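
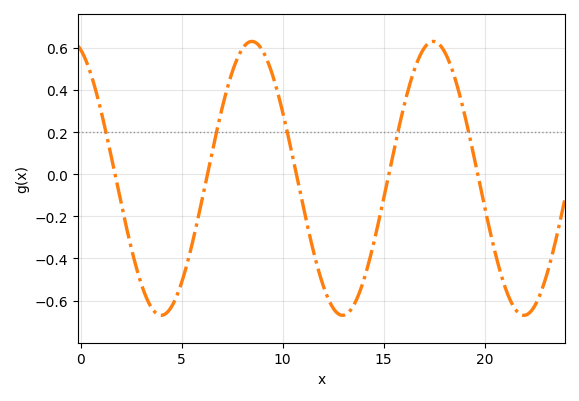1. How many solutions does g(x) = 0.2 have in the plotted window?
5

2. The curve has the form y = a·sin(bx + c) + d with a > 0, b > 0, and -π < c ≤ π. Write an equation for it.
y = 0.65sin(0.7x + 1.92) - 0.02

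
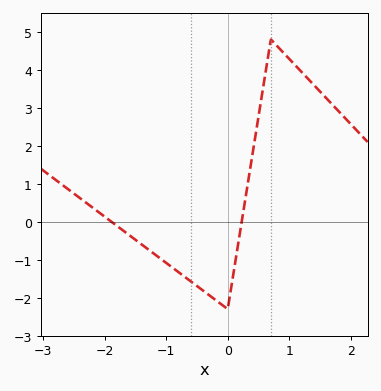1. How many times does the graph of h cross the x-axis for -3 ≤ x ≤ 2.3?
2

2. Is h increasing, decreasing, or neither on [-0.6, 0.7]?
neither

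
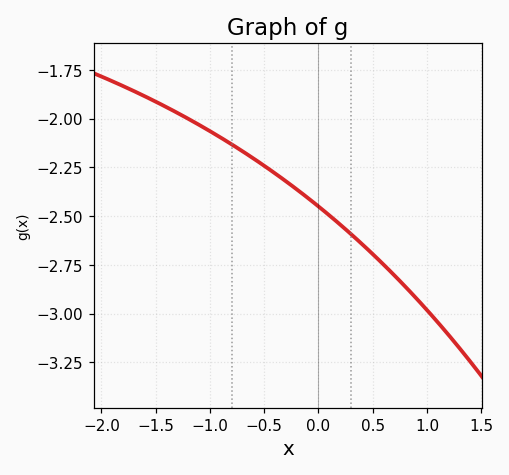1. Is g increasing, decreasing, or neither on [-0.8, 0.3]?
decreasing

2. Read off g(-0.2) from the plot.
-2.36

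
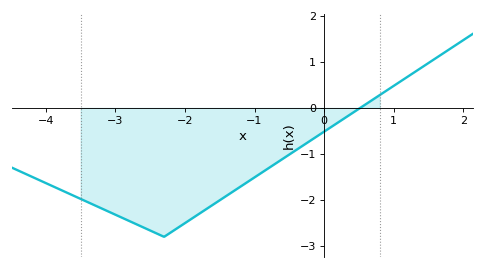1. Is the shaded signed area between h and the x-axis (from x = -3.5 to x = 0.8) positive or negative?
negative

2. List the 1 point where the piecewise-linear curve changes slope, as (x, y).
(-2.3, -2.8)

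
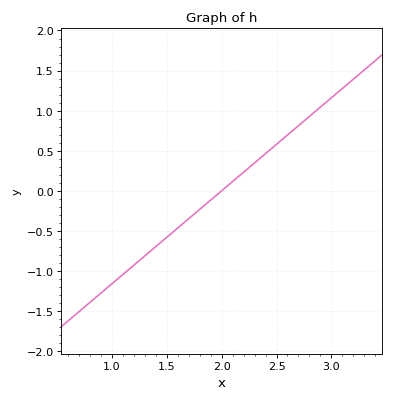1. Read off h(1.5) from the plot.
-0.58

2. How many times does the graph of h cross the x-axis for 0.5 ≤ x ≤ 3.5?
1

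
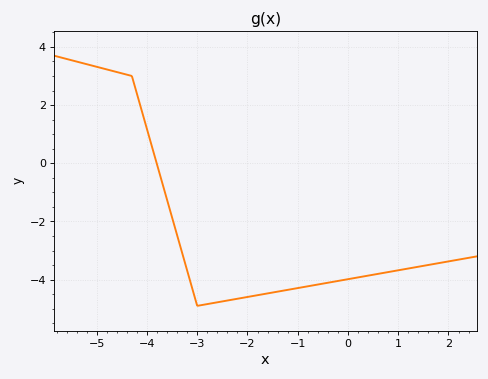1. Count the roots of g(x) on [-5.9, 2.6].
1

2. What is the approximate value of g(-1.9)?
-4.56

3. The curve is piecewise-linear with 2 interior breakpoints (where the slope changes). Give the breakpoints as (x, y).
(-4.3, 3); (-3, -4.9)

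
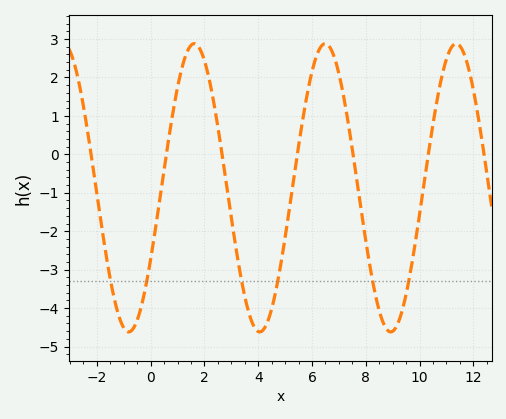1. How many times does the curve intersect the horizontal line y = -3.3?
6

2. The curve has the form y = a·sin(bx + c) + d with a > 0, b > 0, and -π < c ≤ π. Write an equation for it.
y = 3.75sin(1.29x - 0.52) - 0.87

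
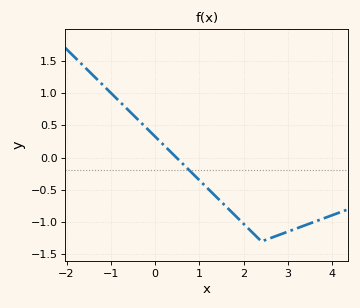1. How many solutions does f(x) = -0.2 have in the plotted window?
1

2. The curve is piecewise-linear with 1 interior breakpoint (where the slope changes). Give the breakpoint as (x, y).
(2.4, -1.3)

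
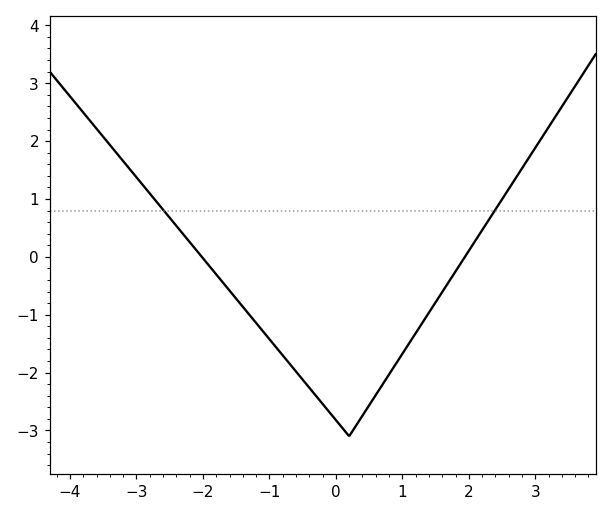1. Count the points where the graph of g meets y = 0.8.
2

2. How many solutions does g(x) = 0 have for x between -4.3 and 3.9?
2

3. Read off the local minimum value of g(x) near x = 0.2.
-3.1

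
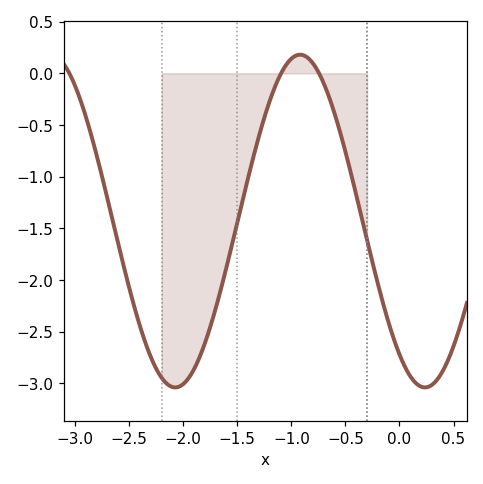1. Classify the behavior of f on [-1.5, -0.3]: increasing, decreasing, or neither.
neither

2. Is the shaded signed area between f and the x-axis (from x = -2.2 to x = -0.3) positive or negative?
negative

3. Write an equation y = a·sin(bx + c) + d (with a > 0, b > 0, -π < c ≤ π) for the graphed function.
y = 1.61sin(2.7x - 2.2) - 1.43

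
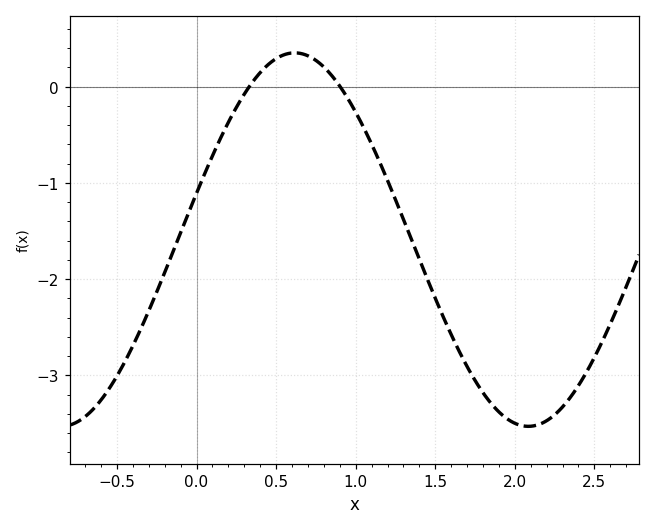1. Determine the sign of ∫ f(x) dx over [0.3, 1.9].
negative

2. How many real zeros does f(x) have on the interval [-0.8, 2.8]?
2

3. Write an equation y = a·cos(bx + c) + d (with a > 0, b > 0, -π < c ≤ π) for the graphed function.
y = 1.94cos(2.14x - 1.32) - 1.59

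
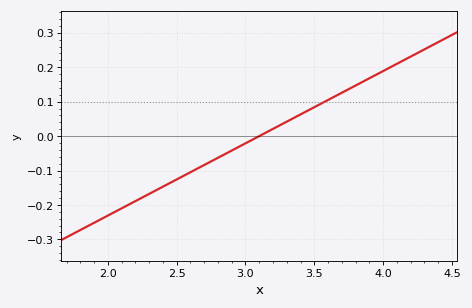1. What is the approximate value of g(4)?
0.189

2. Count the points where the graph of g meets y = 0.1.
1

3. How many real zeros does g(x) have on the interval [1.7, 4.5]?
1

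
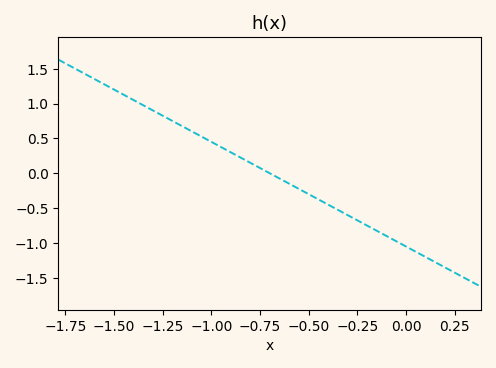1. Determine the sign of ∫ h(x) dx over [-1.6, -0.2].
positive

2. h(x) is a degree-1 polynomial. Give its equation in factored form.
y = -1.5(x + 0.7)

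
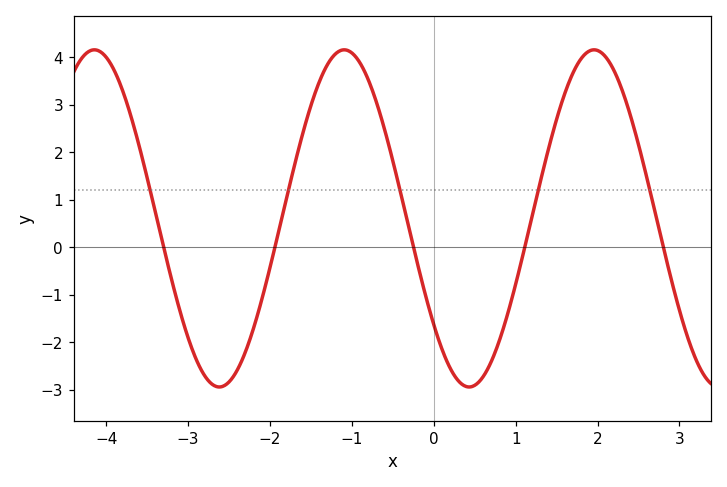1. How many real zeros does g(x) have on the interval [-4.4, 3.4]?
5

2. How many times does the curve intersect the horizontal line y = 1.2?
5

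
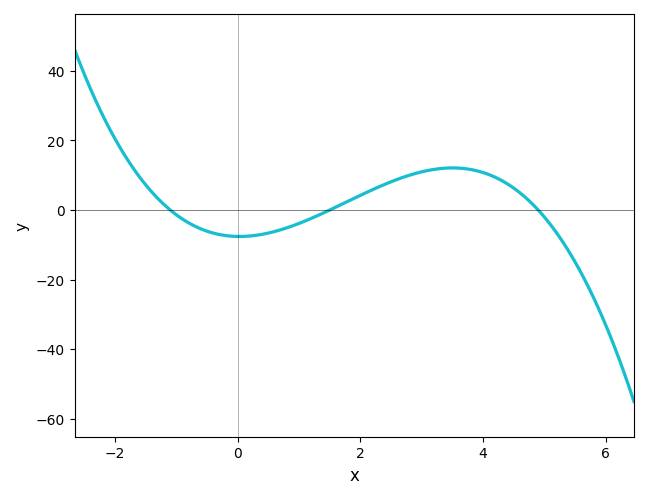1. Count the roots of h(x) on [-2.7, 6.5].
3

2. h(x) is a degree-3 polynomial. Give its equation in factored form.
y = -0.94(x + 1.1)(x - 1.5)(x - 4.9)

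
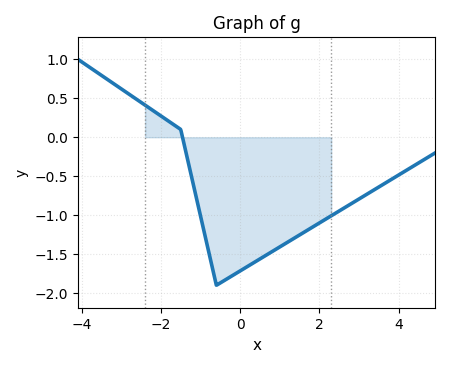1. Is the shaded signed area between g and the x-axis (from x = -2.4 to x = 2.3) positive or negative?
negative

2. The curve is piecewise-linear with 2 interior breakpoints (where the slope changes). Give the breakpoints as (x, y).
(-1.5, 0.1); (-0.6, -1.9)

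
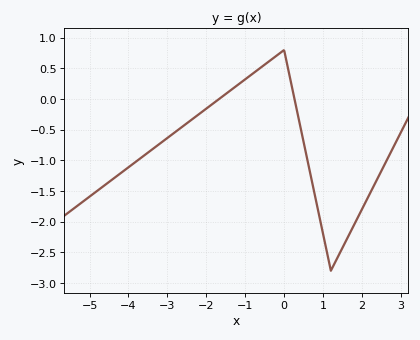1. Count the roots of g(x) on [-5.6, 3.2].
2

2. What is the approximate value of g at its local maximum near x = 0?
0.8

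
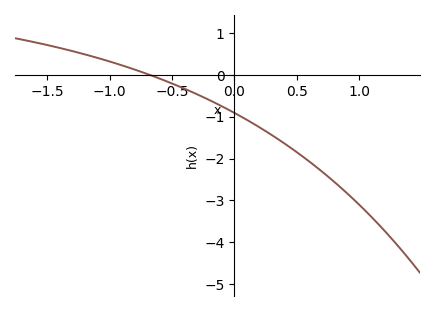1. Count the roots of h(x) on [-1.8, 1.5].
1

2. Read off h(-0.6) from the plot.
-0.09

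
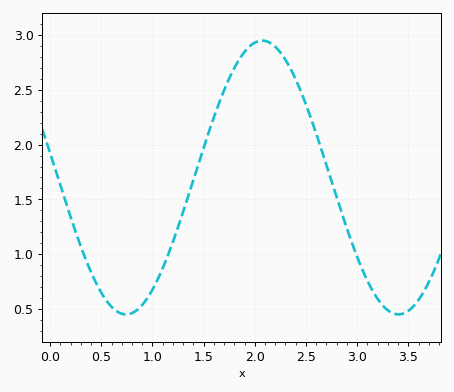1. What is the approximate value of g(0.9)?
0.536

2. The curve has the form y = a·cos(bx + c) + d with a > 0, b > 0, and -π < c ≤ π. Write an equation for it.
y = 1.25cos(2.36x + 1.39) + 1.7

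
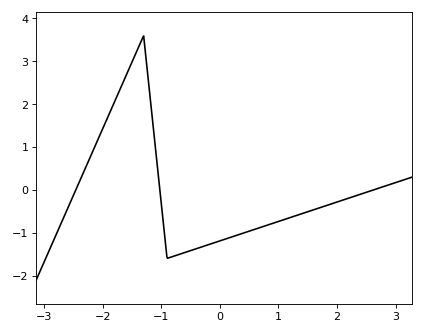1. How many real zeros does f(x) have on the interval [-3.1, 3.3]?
3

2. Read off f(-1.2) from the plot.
2.3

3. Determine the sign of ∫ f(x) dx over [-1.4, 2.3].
negative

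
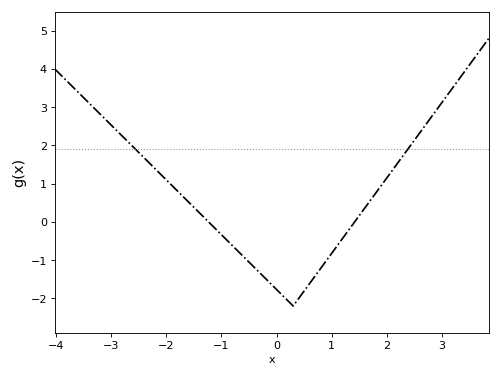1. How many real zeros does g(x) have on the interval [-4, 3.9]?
2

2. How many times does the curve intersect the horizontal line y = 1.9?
2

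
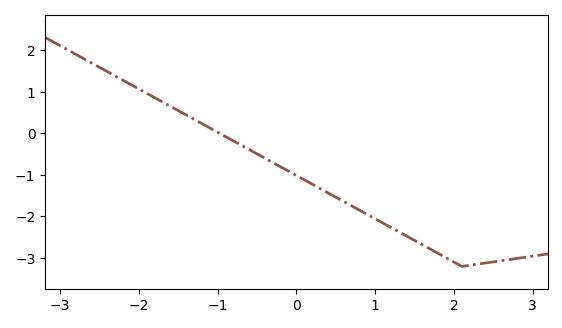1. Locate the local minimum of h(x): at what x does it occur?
2.1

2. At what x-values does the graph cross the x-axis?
-1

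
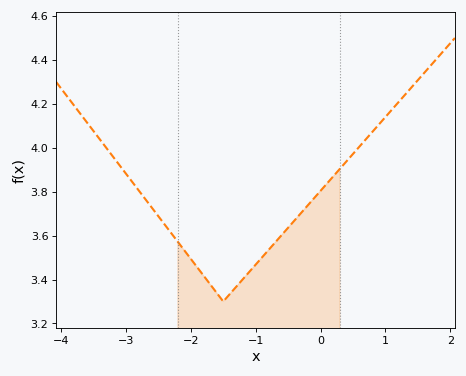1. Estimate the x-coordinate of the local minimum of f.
-1.5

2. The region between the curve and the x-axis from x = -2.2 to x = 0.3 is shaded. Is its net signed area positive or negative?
positive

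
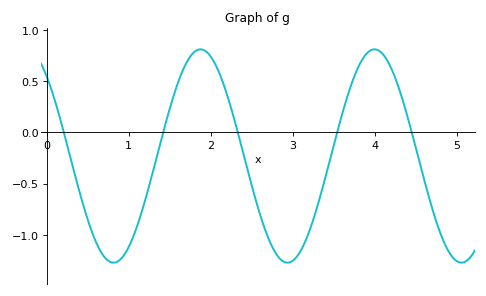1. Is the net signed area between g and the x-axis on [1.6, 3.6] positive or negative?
negative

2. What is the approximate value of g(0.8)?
-1.27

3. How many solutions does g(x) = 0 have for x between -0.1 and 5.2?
5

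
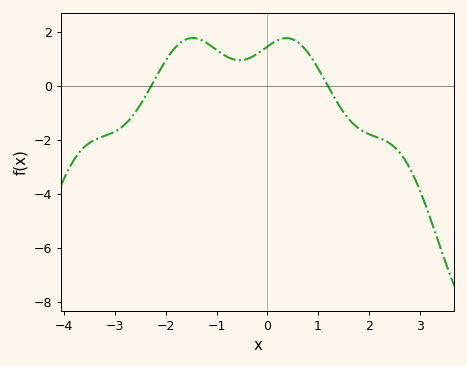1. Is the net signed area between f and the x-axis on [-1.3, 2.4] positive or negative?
positive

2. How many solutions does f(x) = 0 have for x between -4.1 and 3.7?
2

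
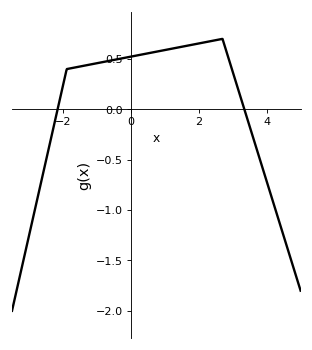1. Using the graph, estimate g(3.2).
0.158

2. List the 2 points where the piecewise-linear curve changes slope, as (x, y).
(-1.9, 0.4); (2.7, 0.7)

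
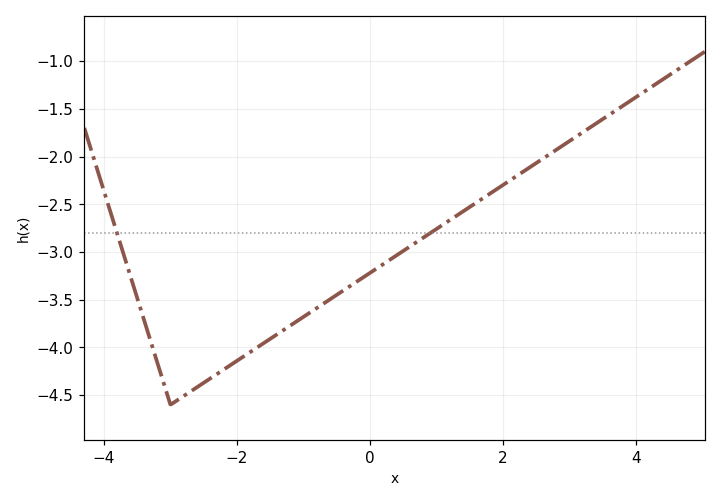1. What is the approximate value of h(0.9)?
-2.81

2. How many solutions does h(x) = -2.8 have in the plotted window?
2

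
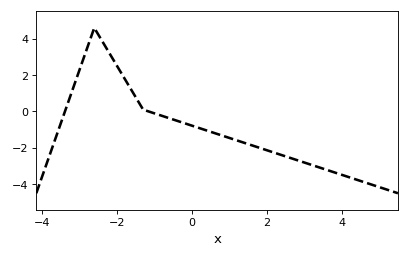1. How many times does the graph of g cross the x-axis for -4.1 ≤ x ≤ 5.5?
2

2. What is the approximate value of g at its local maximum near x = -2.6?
4.59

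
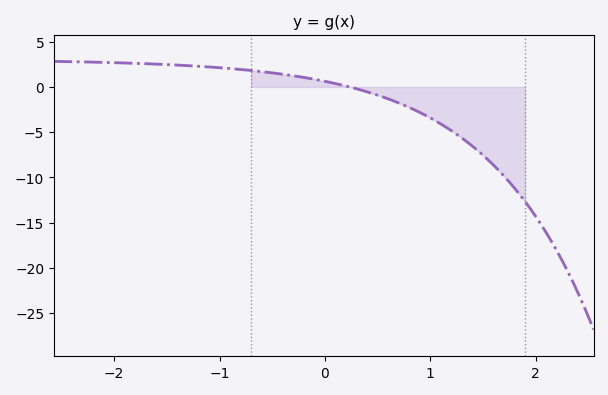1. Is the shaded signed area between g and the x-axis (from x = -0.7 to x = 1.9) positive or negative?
negative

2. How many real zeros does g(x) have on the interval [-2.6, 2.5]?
1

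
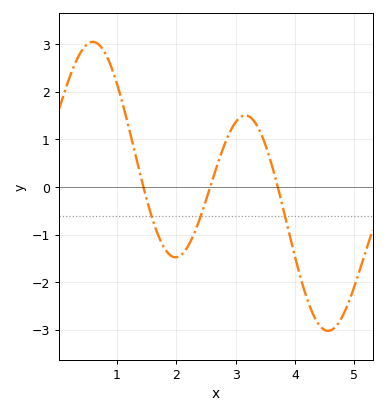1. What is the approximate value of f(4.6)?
-3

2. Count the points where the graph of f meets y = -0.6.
3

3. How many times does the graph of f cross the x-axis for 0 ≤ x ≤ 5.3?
3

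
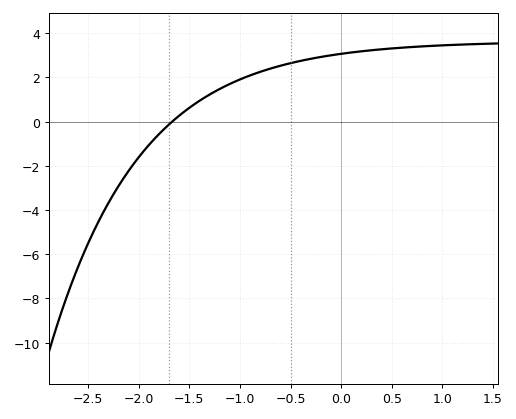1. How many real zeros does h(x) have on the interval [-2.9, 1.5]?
1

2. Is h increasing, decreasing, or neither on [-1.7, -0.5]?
increasing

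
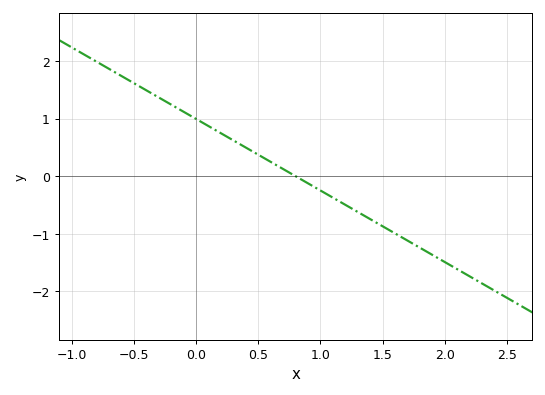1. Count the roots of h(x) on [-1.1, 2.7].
1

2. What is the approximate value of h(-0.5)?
1.61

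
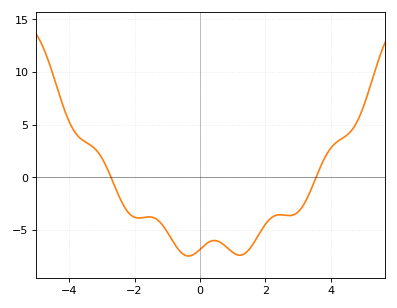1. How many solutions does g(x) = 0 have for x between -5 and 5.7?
2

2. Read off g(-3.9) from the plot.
4.5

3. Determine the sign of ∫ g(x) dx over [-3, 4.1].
negative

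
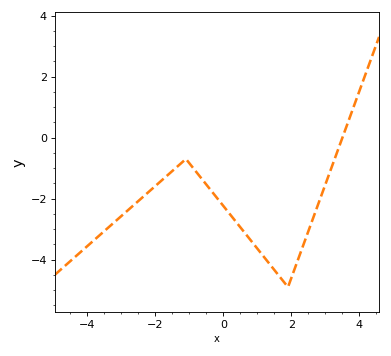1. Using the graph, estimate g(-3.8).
-3.36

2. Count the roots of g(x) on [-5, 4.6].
1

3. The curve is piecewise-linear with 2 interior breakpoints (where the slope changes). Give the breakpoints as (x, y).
(-1.1, -0.7); (1.9, -4.9)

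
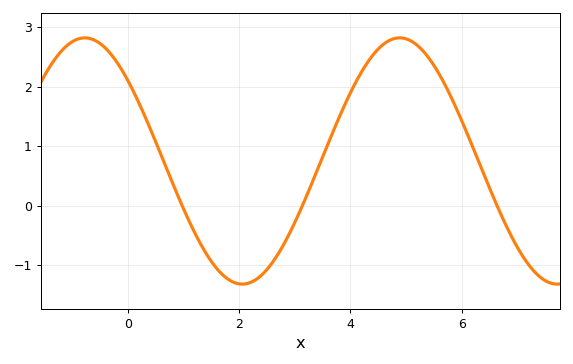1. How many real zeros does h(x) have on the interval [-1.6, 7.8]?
3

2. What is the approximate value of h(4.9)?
2.82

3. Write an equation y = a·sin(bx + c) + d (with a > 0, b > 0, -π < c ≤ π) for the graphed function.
y = 2.07sin(1.11x + 2.43) + 0.75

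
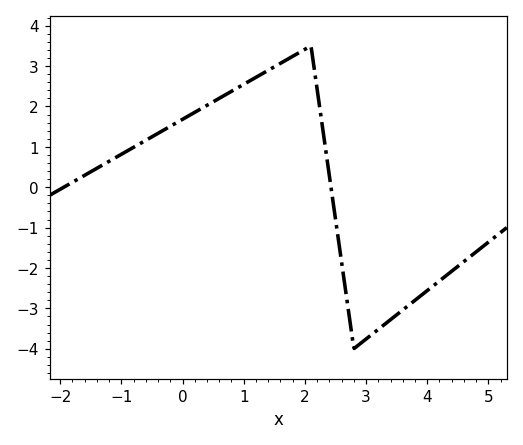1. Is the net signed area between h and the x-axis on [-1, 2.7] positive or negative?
positive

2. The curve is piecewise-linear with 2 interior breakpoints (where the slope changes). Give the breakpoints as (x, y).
(2.1, 3.5); (2.8, -4)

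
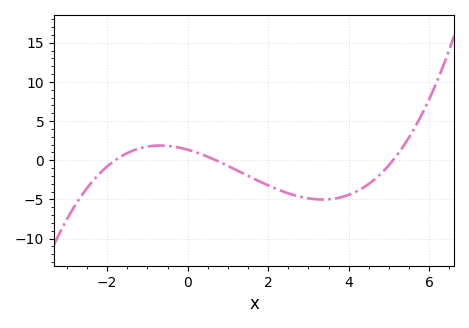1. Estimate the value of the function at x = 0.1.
1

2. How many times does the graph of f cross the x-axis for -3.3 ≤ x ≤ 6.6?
3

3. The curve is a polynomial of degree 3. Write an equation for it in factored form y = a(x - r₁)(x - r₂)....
y = 0.21(x + 1.8)(x - 0.7)(x - 5.1)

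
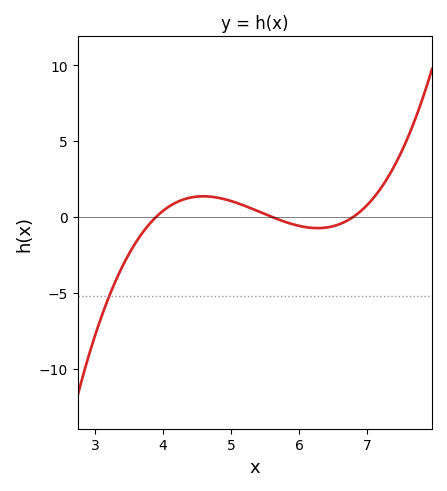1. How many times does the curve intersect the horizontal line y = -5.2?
1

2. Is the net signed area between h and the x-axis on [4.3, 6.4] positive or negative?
positive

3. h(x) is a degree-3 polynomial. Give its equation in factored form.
y = 0.88(x - 3.9)(x - 5.6)(x - 6.8)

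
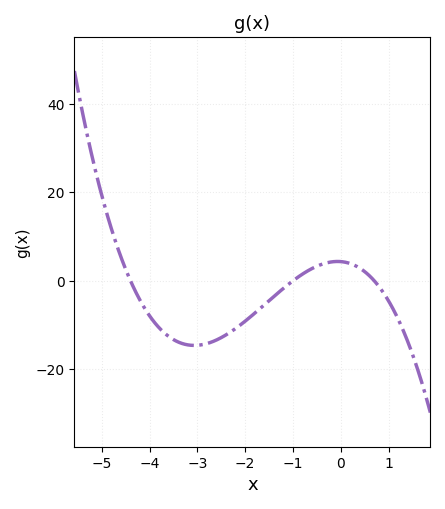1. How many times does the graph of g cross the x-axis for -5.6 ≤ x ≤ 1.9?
3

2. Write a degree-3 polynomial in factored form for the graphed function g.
y = -1.41(x + 4.4)(x + 1)(x - 0.7)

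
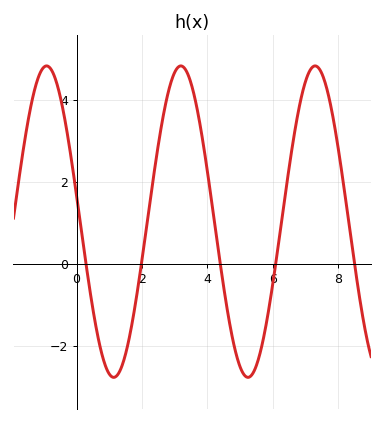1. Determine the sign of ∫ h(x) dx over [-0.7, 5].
positive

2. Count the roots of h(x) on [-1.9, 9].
5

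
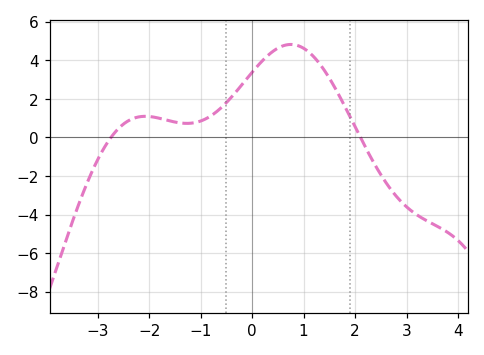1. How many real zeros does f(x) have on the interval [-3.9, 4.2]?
2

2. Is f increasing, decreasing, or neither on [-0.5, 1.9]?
neither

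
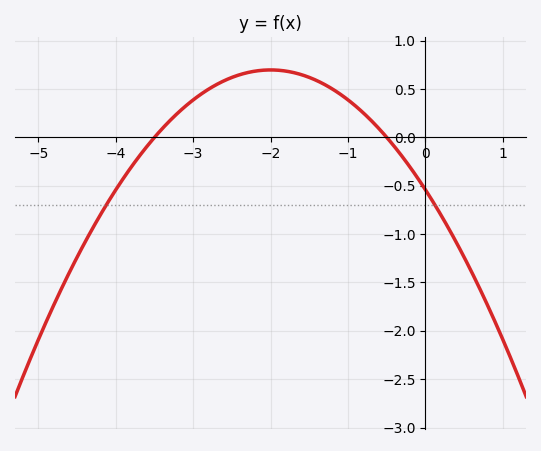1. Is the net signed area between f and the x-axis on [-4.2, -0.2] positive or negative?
positive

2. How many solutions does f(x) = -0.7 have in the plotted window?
2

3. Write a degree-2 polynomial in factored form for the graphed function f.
y = -0.31(x + 3.5)(x + 0.5)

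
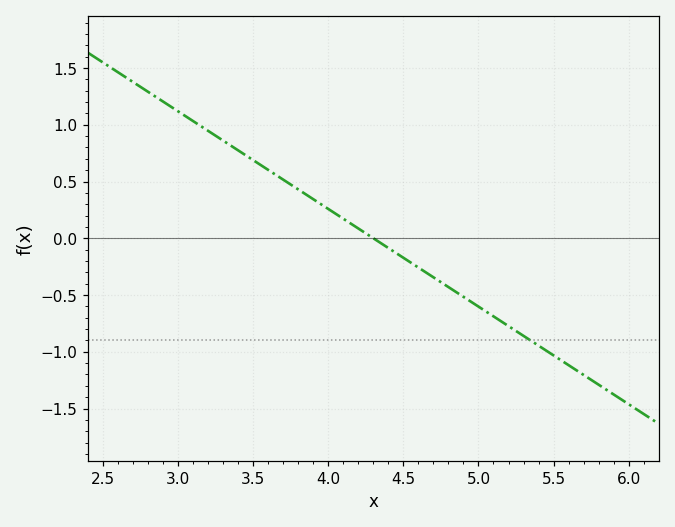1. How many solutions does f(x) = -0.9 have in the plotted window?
1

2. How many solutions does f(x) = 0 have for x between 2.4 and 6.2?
1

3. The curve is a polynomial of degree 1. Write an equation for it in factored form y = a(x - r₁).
y = -0.86(x - 4.3)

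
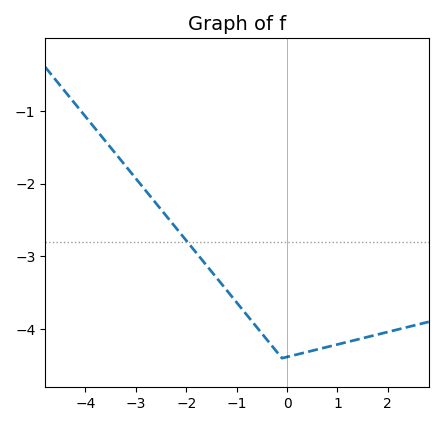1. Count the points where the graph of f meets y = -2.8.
1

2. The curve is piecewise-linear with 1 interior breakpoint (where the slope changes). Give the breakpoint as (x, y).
(-0.1, -4.4)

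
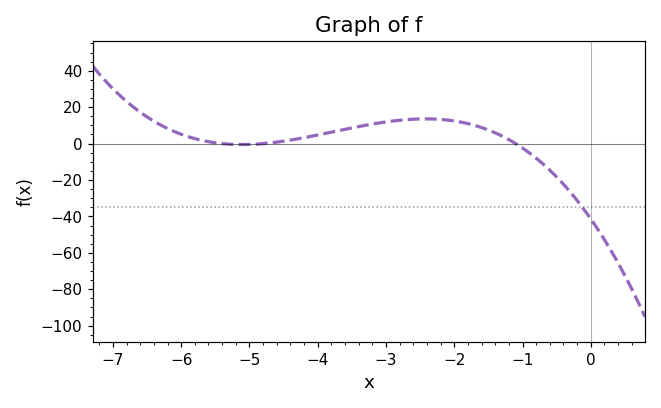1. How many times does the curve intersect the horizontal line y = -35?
1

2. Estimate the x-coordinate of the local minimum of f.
-5.2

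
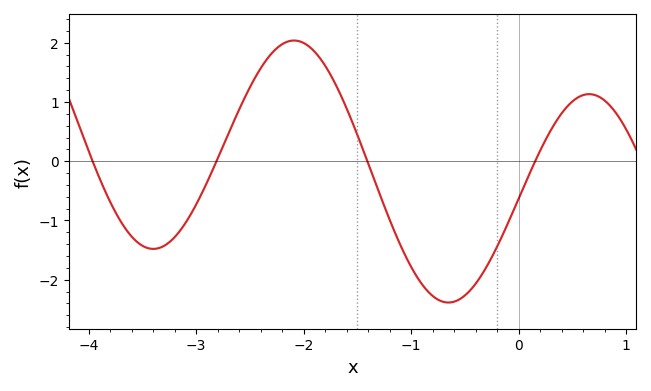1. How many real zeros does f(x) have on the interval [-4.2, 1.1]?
4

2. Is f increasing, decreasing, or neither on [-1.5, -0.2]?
neither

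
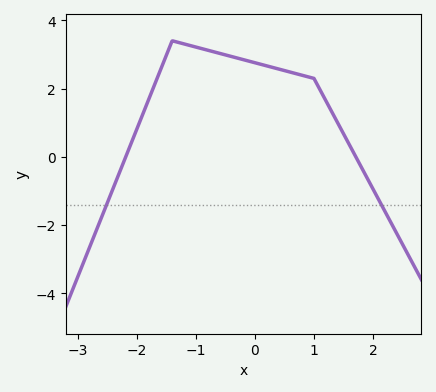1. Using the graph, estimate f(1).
2.2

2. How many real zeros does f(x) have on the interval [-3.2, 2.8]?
2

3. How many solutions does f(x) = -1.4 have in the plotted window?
2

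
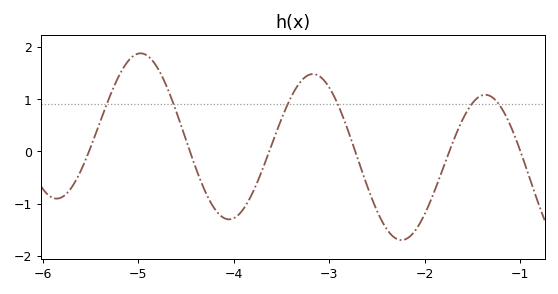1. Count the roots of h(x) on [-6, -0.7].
6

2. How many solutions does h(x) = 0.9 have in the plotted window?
6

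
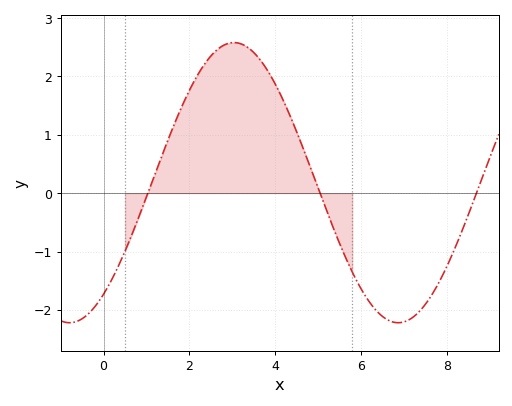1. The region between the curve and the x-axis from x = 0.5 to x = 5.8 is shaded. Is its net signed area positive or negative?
positive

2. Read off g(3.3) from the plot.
2.5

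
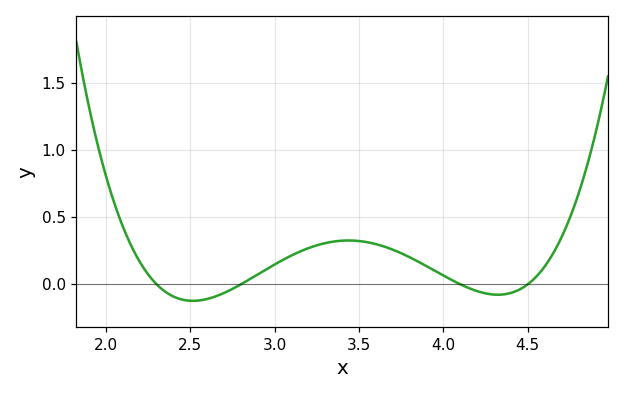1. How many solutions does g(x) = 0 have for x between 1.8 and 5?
4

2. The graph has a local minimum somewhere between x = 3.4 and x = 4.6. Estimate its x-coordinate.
4.3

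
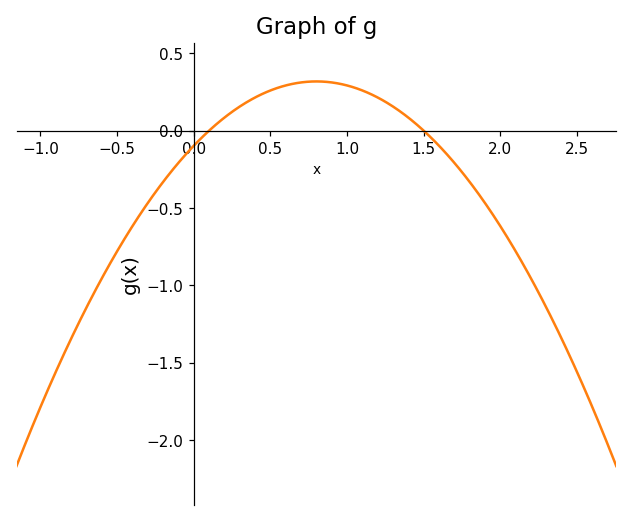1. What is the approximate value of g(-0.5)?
-0.78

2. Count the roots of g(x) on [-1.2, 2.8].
2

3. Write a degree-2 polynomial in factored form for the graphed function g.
y = -0.65(x - 0.1)(x - 1.5)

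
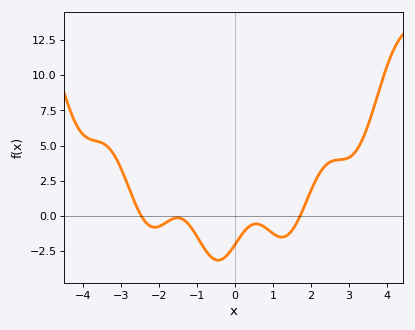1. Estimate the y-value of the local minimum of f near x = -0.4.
-3.15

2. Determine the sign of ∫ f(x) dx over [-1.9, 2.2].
negative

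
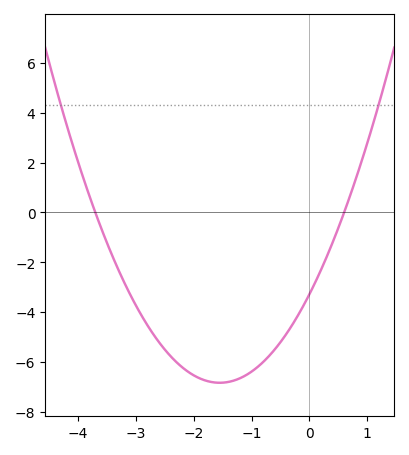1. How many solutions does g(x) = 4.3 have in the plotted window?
2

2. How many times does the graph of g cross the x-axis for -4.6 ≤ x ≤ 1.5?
2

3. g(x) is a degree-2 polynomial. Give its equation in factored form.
y = 1.48(x + 3.7)(x - 0.6)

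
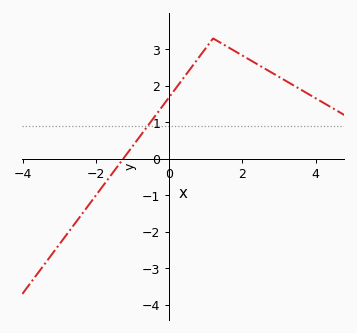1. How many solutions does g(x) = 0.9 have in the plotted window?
1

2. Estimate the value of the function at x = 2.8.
2.4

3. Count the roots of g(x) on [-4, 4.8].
1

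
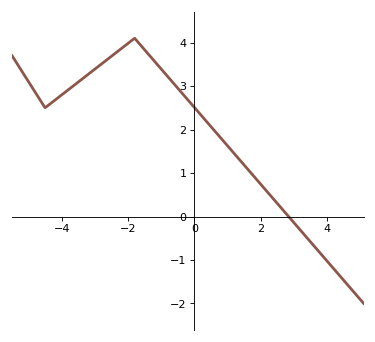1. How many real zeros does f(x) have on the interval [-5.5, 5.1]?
1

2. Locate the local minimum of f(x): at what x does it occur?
-4.5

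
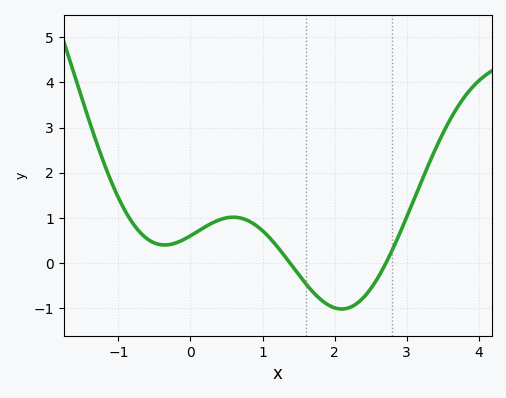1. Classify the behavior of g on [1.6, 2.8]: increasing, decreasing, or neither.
neither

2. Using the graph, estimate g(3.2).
1.8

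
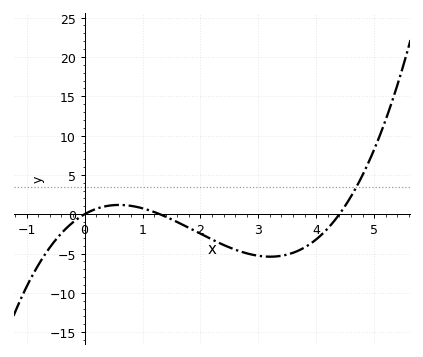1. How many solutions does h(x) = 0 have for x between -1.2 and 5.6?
3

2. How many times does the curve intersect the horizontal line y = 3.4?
1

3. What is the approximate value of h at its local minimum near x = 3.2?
-5.5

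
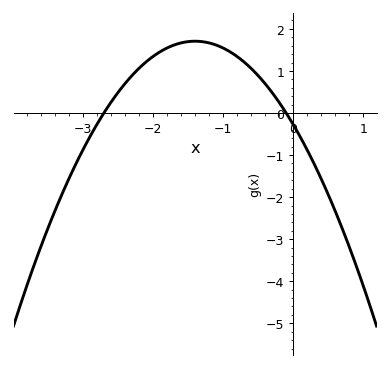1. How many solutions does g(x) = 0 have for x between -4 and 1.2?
2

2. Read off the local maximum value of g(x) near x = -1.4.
1.71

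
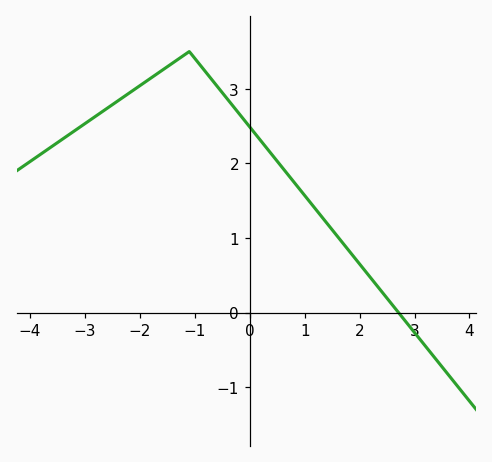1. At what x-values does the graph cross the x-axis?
2.8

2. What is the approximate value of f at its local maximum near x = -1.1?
3.5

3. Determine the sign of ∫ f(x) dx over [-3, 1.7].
positive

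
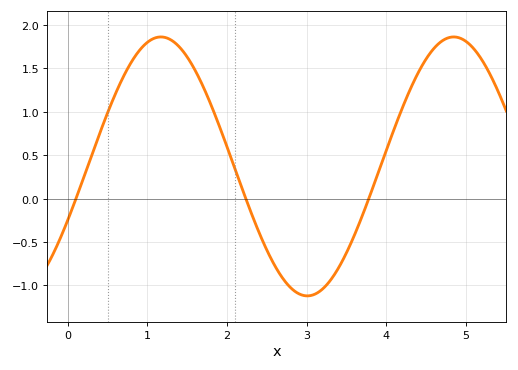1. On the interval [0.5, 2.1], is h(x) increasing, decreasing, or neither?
neither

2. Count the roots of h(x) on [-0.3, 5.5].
3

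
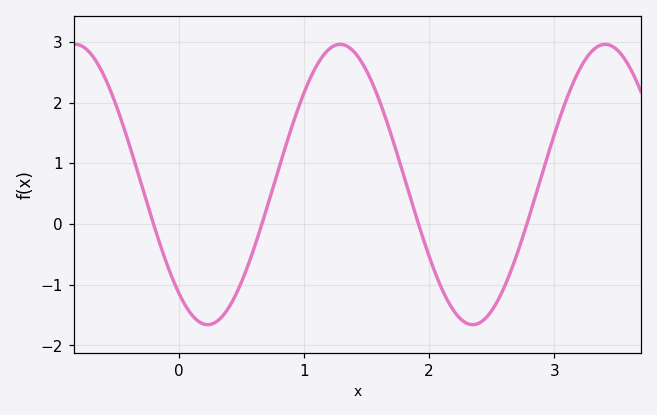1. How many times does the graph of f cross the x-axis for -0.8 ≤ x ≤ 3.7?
4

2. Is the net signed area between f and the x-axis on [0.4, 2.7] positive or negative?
positive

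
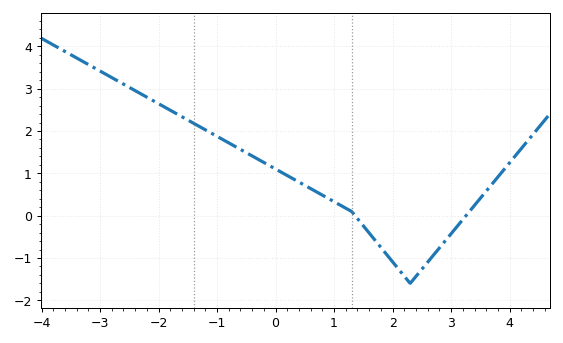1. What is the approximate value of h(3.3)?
0.077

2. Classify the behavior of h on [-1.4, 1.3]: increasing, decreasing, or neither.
decreasing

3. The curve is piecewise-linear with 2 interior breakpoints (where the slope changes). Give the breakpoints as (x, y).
(1.3, 0.1); (2.3, -1.6)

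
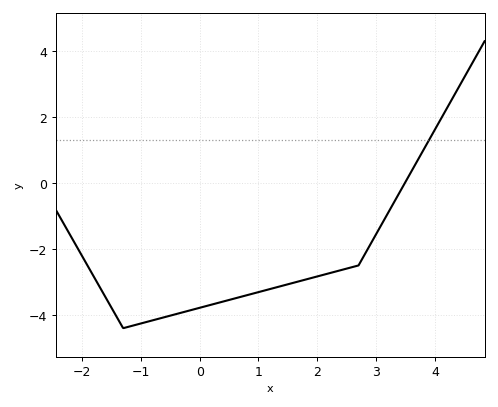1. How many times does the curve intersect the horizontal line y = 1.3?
1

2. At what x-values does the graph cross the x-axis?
3.5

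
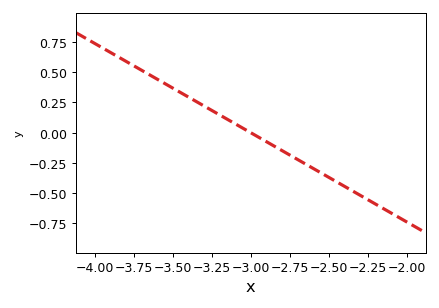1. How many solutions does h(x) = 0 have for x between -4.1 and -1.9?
1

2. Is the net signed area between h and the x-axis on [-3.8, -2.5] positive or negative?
positive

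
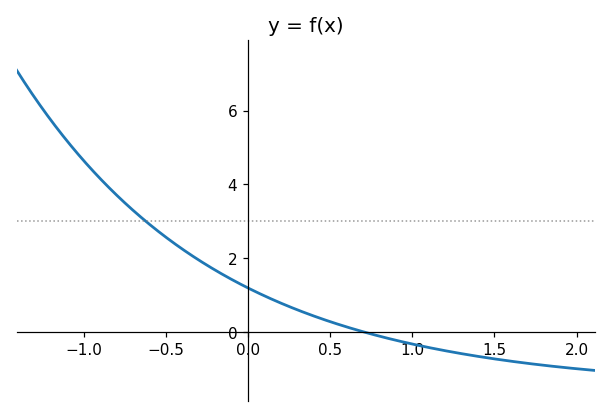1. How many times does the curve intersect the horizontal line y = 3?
1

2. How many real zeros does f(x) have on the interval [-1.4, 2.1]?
1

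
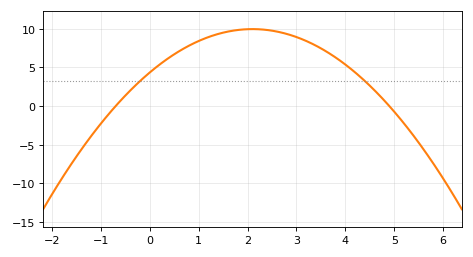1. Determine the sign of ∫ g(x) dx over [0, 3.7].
positive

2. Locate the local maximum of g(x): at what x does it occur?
2.1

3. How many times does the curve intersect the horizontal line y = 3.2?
2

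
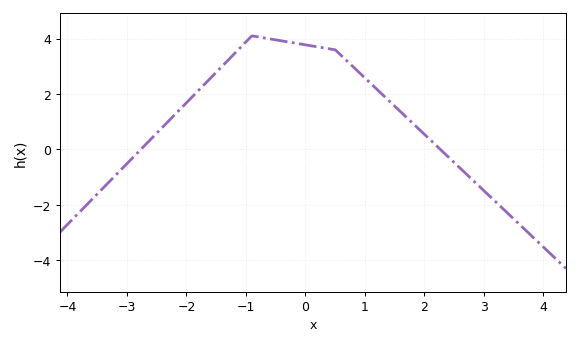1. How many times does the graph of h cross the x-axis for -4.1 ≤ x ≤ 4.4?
2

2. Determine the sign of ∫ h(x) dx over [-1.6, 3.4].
positive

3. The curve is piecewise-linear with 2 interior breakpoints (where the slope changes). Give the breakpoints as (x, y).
(-0.9, 4.1); (0.5, 3.6)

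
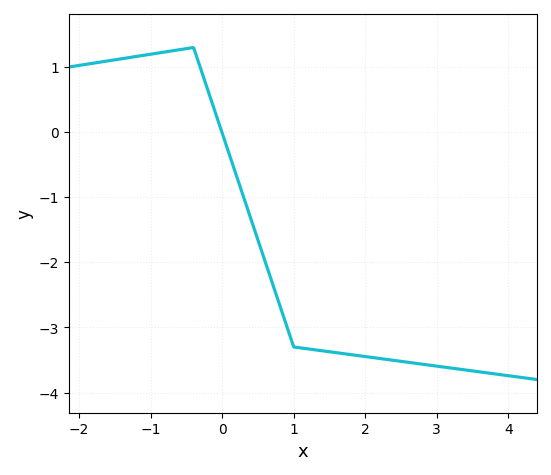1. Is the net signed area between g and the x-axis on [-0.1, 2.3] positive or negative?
negative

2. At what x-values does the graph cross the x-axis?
0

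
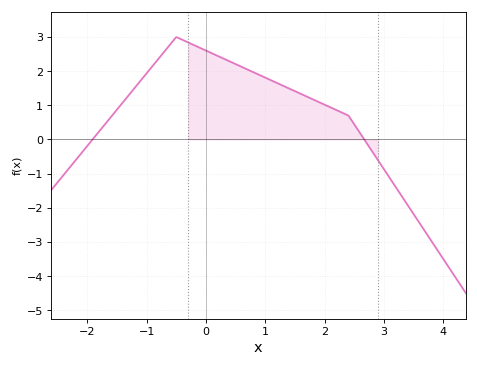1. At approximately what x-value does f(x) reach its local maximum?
-0.499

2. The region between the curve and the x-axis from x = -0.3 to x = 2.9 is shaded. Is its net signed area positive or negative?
positive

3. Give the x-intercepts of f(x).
-1.91, 2.67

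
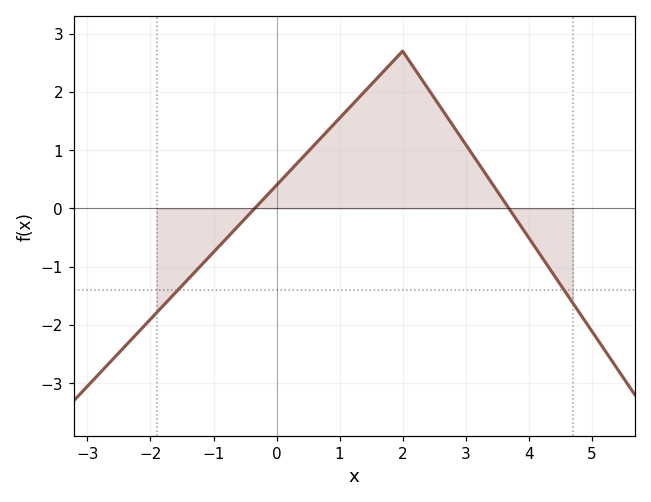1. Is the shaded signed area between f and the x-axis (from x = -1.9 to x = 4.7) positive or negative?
positive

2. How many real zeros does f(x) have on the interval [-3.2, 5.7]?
2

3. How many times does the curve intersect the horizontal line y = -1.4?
2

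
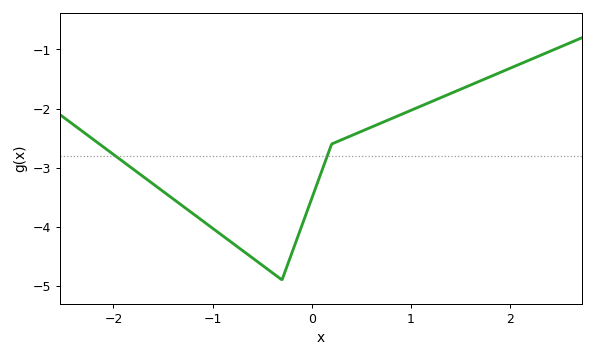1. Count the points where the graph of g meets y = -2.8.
2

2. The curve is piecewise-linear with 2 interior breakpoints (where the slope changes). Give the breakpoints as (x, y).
(-0.3, -4.9); (0.2, -2.6)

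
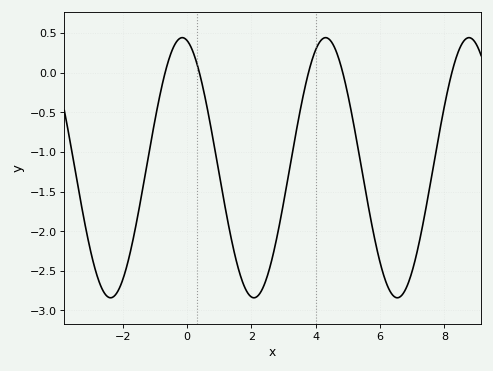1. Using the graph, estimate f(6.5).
-2.85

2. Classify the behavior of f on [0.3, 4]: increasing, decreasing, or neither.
neither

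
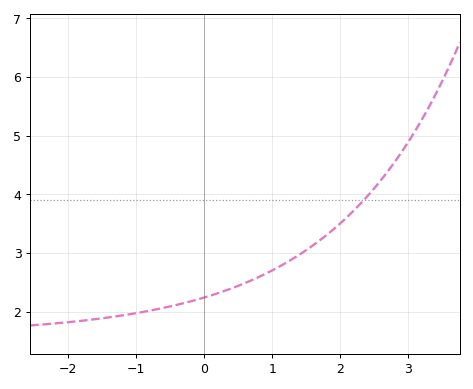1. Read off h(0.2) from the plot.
2.31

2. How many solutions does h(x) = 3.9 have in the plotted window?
1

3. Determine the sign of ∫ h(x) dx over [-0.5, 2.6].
positive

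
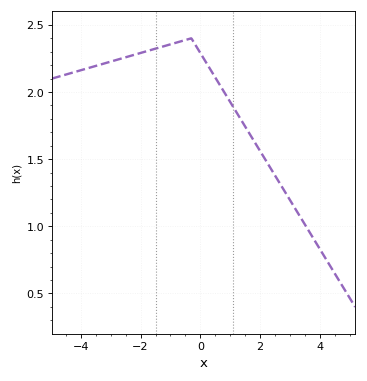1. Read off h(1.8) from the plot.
1.63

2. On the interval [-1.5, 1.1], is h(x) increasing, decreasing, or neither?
neither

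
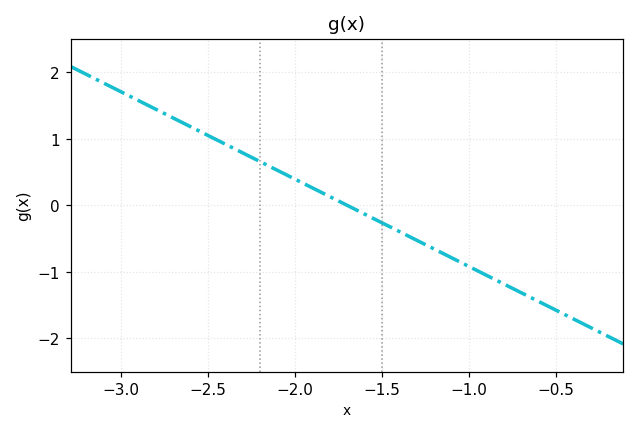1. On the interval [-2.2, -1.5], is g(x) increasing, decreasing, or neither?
decreasing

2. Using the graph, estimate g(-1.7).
0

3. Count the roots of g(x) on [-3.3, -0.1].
1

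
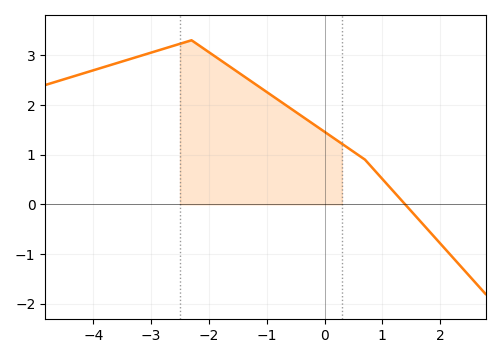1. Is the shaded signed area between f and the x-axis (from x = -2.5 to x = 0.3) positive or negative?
positive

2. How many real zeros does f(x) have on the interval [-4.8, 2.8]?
1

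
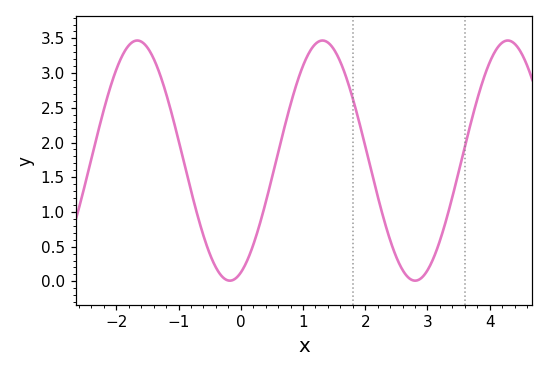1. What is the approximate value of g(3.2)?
0.6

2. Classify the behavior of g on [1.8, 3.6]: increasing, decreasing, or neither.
neither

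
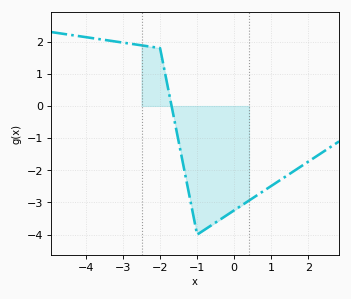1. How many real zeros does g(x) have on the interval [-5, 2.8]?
1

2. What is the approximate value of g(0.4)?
-2.94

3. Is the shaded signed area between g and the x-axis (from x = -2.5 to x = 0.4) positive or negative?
negative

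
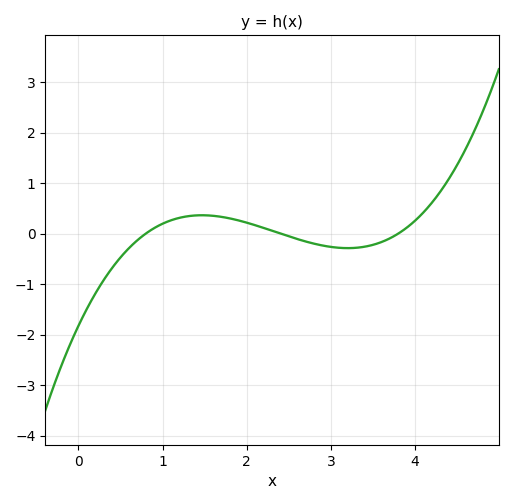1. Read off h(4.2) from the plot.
0.612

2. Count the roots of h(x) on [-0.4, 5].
3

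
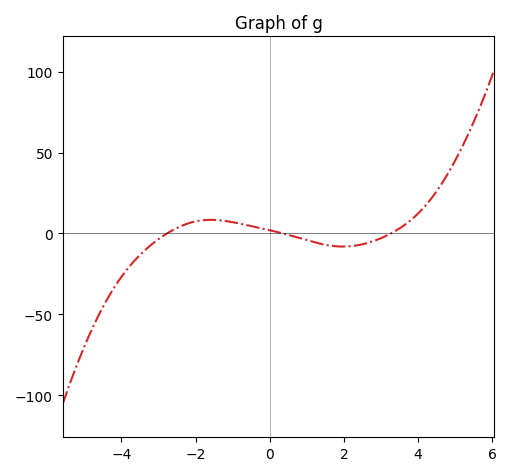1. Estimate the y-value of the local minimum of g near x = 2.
-8.09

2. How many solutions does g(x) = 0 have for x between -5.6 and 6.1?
3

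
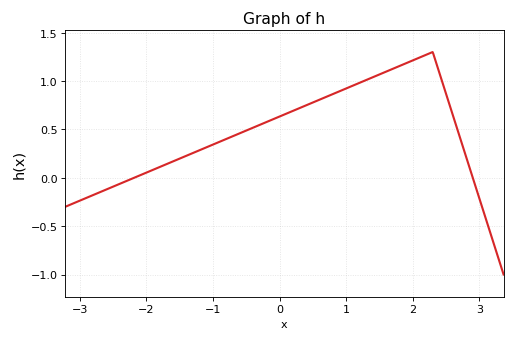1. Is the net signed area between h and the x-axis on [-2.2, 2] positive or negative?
positive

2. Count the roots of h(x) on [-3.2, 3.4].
2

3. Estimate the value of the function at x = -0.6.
0.459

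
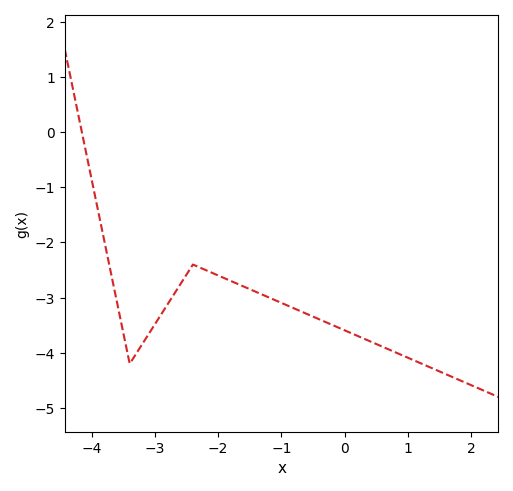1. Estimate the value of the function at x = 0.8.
-3.99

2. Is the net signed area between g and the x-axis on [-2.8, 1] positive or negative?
negative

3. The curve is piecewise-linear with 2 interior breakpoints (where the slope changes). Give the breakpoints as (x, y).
(-3.4, -4.2); (-2.4, -2.4)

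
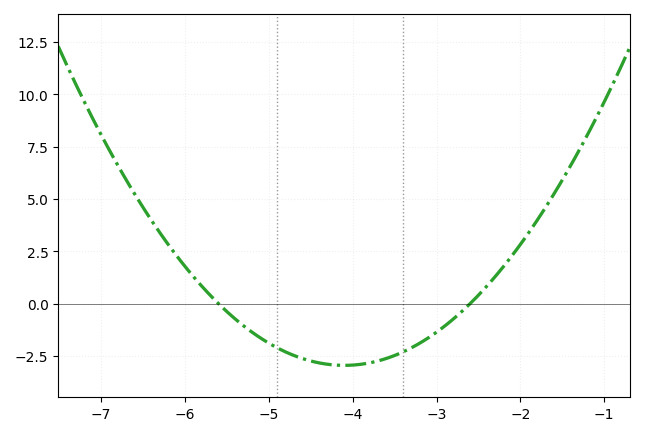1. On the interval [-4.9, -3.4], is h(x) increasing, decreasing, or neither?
neither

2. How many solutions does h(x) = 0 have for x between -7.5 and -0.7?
2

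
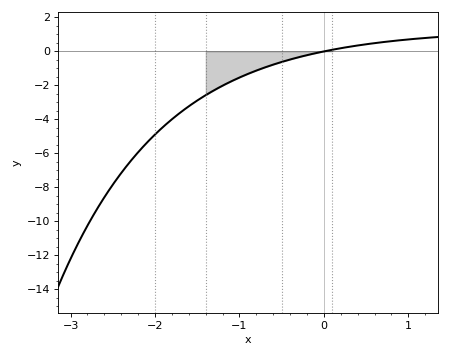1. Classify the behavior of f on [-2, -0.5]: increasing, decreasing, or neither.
increasing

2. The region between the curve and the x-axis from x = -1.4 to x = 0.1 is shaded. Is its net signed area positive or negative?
negative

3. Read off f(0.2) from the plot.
0.2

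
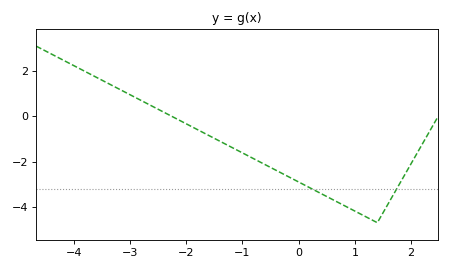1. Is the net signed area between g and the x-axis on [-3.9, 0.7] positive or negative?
negative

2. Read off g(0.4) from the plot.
-3.41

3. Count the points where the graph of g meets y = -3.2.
2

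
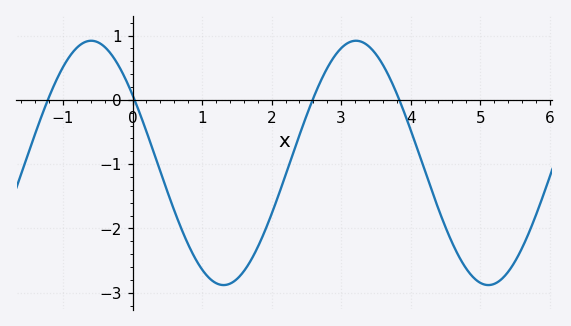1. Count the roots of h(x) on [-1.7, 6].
4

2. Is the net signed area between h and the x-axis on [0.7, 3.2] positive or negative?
negative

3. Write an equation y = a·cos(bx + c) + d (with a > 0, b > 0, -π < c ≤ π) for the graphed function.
y = 1.9cos(1.6x + 0.98) - 0.98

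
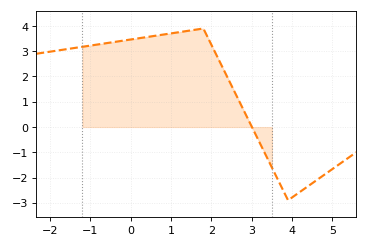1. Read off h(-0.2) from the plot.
3.4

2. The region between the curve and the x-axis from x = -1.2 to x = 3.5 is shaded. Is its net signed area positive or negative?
positive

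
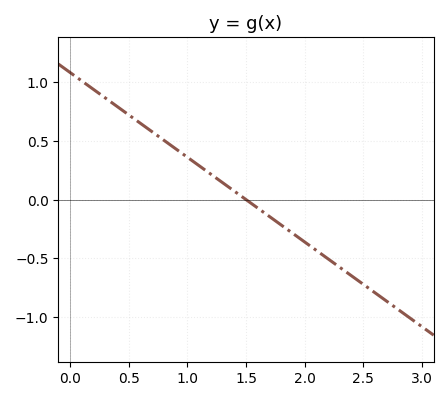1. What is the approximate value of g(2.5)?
-0.72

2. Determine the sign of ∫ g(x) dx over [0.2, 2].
positive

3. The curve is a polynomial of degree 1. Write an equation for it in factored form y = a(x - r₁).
y = -0.72(x - 1.5)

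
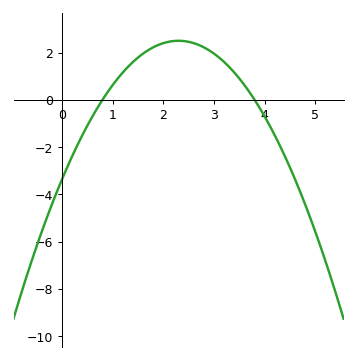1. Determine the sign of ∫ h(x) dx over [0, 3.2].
positive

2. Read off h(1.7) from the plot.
2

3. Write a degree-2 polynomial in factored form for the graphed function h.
y = -1.11(x - 0.8)(x - 3.8)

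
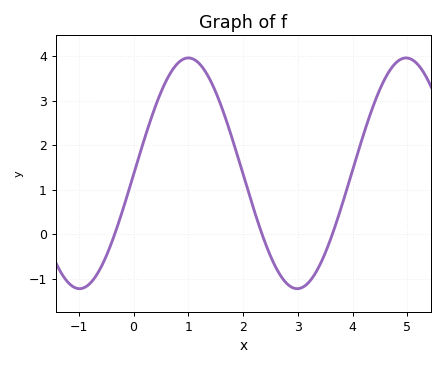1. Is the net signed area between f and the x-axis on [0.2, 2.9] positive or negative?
positive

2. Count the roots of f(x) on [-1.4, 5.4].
3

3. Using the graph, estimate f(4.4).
3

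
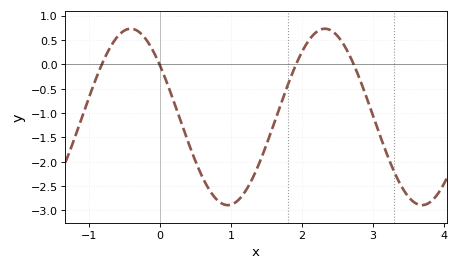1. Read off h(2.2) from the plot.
0.658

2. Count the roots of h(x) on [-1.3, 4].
4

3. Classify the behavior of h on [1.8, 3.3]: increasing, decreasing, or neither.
neither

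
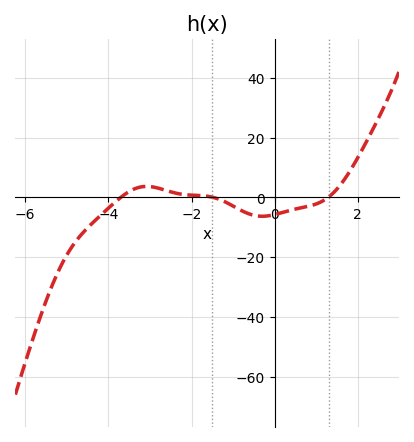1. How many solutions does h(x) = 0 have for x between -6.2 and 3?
3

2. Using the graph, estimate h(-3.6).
2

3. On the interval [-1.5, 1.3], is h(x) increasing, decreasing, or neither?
neither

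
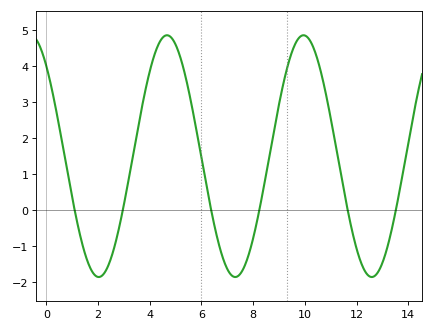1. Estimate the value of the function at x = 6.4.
-0.08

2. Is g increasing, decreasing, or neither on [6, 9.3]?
neither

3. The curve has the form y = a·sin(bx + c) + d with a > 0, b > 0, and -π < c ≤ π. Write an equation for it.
y = 3.35sin(1.19x + 2.3) + 1.5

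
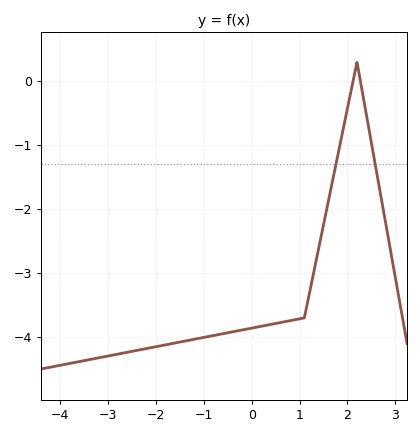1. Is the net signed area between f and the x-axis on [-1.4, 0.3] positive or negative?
negative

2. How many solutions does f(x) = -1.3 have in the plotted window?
2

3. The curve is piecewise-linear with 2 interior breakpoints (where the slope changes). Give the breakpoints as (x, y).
(1.1, -3.7); (2.2, 0.3)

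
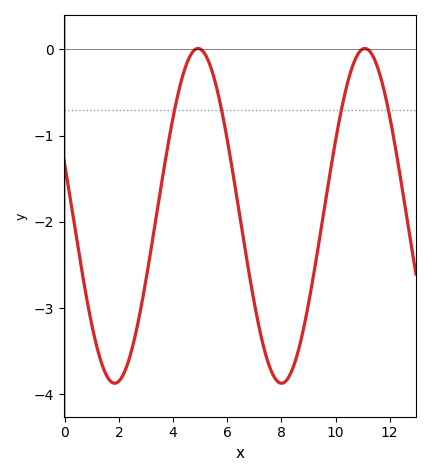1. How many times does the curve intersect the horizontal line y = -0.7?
4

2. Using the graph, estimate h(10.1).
-0.9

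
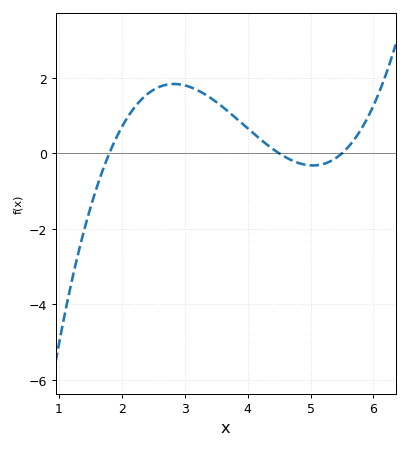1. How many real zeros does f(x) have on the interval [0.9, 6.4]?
3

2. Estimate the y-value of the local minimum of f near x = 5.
-0.4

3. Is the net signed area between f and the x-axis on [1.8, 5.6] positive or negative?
positive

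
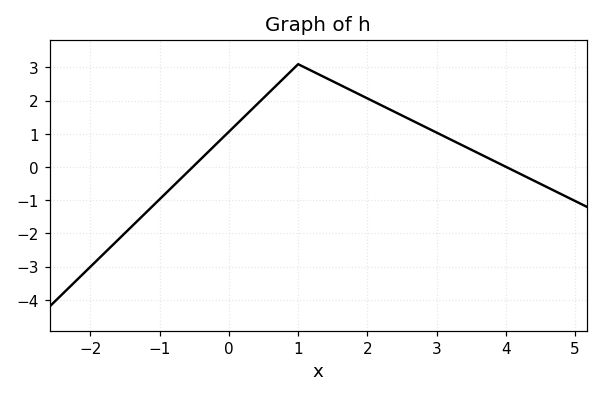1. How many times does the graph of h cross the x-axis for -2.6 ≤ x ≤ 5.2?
2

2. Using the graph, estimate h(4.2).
-0.198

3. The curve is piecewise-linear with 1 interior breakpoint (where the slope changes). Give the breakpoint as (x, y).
(1, 3.1)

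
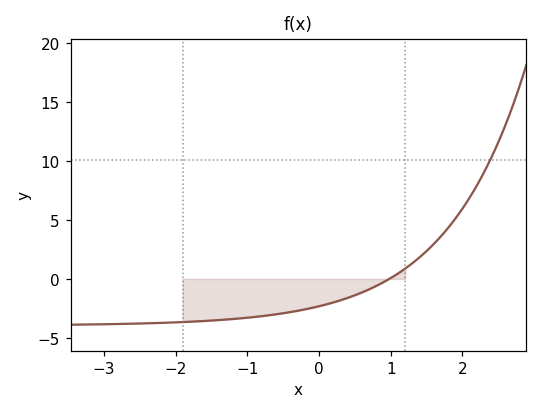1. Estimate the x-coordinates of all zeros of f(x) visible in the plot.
1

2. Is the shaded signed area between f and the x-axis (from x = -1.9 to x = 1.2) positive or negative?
negative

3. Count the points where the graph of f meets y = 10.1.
1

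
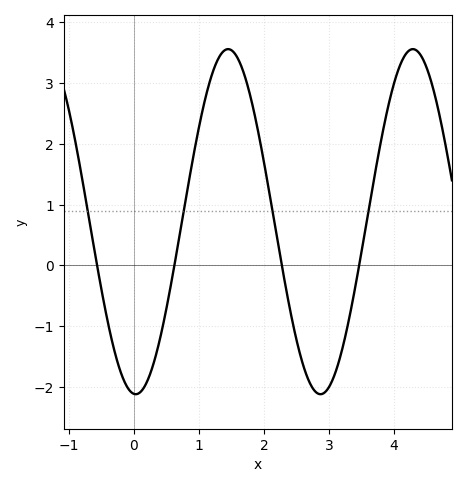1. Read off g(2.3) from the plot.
-0.1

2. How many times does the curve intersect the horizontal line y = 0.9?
4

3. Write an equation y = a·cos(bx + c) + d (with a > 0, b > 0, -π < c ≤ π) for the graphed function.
y = 2.84cos(2.2x + 3.1) + 0.72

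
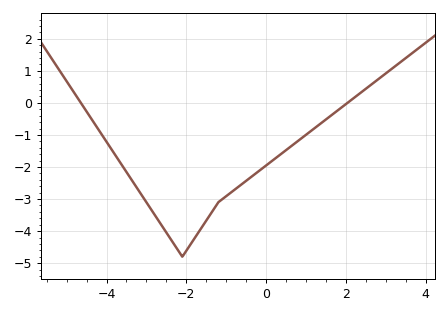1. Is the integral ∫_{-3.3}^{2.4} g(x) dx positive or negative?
negative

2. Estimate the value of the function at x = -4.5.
-0.268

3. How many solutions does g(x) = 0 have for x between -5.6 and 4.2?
2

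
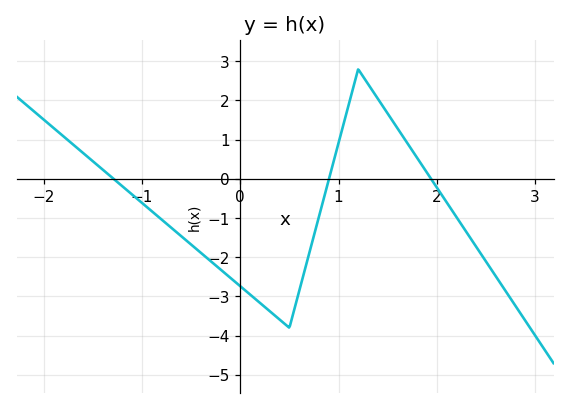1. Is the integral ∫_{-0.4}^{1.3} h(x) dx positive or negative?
negative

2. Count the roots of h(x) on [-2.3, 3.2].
3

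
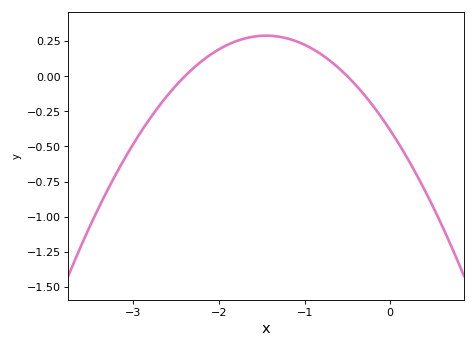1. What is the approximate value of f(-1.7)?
0.26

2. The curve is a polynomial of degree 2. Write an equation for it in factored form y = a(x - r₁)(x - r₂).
y = -0.32(x + 2.4)(x + 0.5)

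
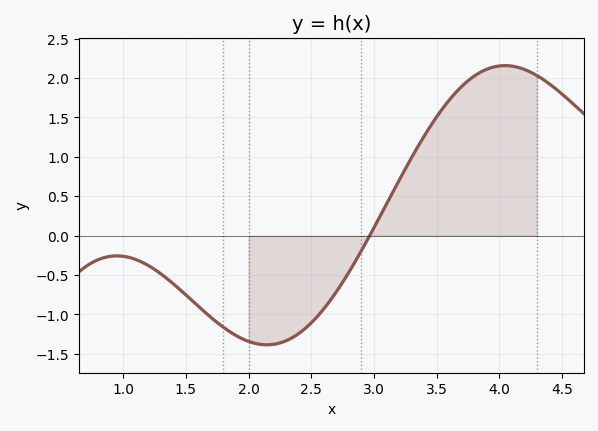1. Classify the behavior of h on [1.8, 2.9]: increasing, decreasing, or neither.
neither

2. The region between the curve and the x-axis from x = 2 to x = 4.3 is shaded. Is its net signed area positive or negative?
positive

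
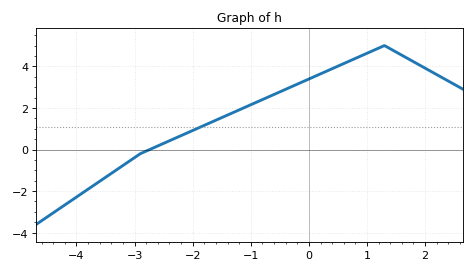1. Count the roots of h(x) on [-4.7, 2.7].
1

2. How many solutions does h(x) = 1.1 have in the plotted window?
1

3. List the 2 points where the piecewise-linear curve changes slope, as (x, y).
(-2.9, -0.2); (1.3, 5)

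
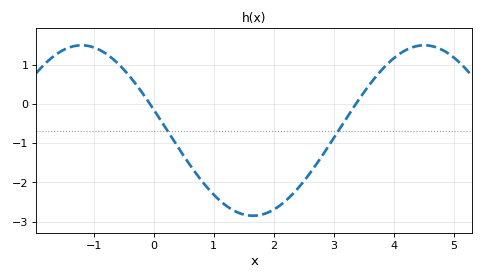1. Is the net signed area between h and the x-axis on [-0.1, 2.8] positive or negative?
negative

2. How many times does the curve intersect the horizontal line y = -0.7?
2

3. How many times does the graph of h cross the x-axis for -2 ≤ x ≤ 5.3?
2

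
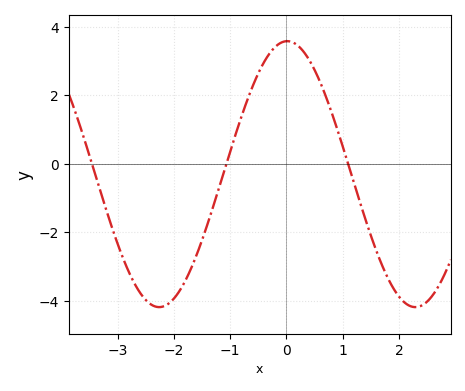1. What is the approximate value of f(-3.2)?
-1.36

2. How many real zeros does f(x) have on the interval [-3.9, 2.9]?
3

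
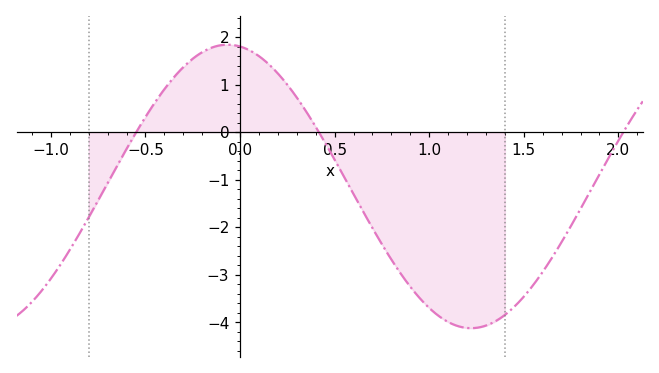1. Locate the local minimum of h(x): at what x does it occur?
1.2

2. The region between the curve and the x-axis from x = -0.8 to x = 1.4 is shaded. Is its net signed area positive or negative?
negative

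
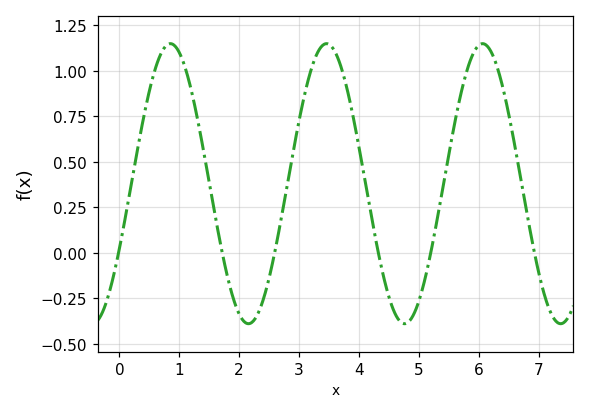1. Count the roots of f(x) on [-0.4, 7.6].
6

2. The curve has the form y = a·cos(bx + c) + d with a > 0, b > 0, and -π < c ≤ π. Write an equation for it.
y = 0.77cos(2.4x - 2.1) + 0.38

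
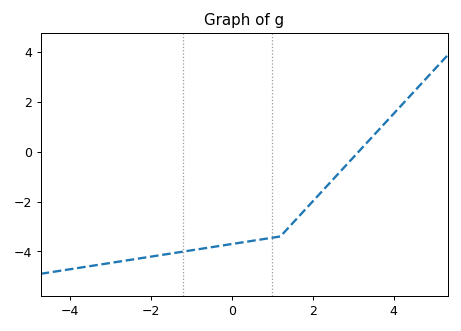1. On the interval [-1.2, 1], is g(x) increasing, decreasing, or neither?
increasing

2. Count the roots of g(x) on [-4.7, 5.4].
1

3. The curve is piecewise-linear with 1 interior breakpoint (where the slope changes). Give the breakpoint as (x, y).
(1.2, -3.4)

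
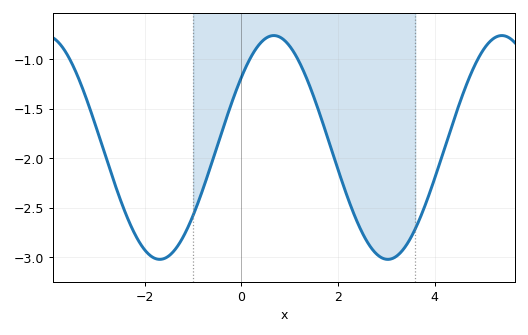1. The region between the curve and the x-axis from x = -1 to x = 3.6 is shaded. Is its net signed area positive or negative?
negative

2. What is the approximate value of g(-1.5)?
-2.98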